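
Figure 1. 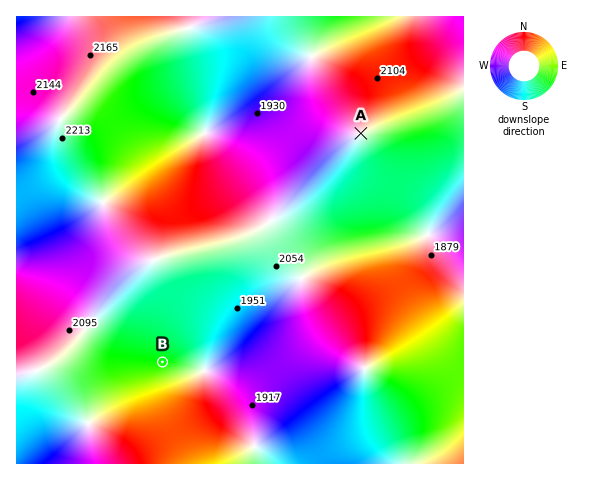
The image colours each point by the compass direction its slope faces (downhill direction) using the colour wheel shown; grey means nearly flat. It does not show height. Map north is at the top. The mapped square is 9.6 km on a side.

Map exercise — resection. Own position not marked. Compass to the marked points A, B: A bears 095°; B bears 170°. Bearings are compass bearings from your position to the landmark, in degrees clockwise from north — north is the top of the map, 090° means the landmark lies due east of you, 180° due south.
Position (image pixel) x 118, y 112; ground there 2110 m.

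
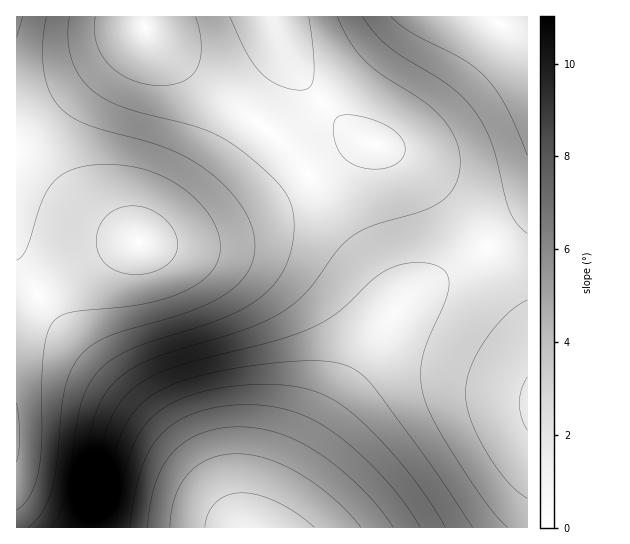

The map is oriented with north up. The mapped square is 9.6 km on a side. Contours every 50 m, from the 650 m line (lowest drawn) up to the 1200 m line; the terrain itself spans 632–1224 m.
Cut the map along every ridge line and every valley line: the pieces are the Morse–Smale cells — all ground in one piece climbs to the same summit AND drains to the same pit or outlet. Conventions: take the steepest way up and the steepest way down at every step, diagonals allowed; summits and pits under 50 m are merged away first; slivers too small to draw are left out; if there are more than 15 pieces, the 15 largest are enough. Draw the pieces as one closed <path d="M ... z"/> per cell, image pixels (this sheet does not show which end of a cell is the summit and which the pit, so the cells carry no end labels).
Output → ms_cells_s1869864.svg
<path d="M369 143l-14 1-16 8-62 45-55 30-36 12-25 4-30 0-18 6-44 24-53 38 1 217 251-1 17-38 24-43 43-69 47-70 16-15 44-25 28-20-6-9-28-33-32-33-32-23z"/><path d="M271 16l-255 1 1 294 52-38 44-24 18-6 30 0 25-4 36-12 55-30 62-45 16-8 13-2-29-21-35-39-20-32z"/><path d="M487 247l-28 20-44 25-16 15-47 70-43 69-34 64-6 18 259-1 0-214-21-39z"/><path d="M527 16l-255 1 8 24 11 21 13 20 21 25 30 28 16 9 18 5 32 23 32 33 34 42 41-33z"/><path d="M527 215l-39 31 31 48 8 18z"/>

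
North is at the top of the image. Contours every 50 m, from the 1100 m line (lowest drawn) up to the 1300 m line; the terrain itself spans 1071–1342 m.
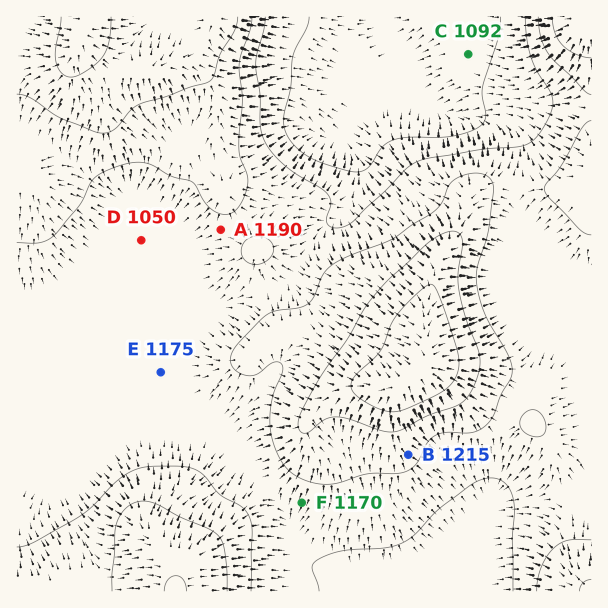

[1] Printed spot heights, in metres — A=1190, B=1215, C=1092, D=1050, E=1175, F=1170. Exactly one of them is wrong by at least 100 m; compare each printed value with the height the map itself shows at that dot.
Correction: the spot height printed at D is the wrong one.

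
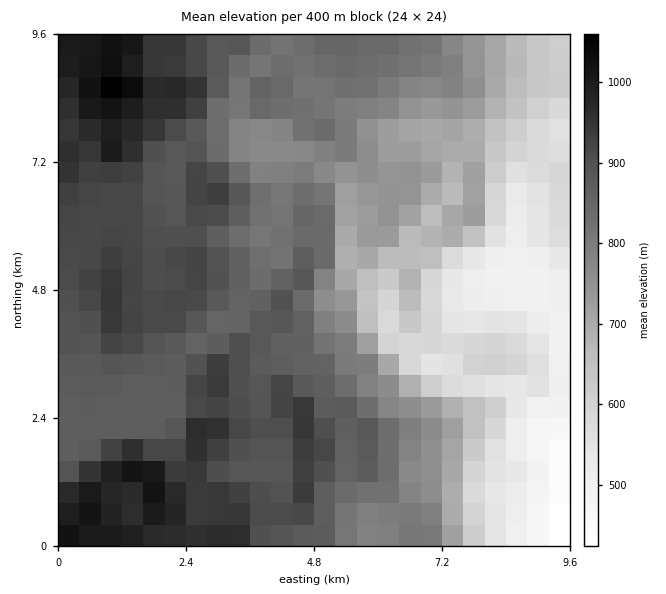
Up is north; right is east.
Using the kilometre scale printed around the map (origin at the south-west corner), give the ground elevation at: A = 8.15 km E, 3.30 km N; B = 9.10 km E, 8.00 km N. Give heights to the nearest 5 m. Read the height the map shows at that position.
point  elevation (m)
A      600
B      580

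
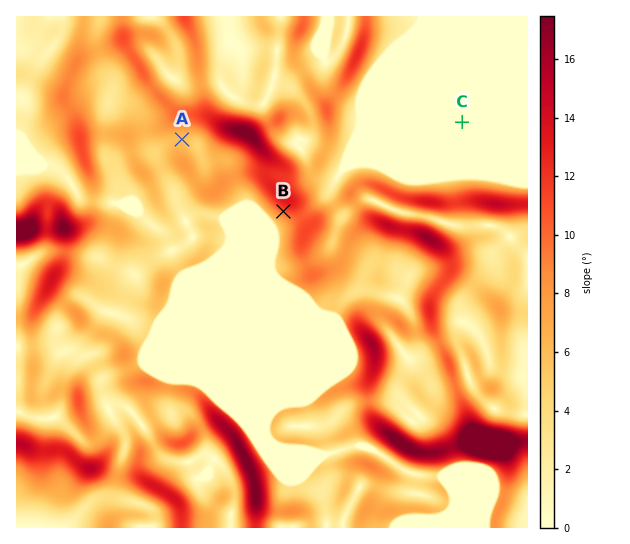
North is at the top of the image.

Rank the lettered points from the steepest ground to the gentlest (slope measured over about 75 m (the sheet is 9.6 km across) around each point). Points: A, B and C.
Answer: B A C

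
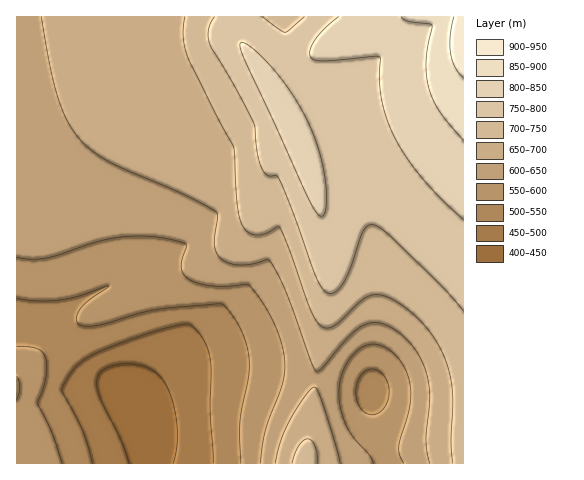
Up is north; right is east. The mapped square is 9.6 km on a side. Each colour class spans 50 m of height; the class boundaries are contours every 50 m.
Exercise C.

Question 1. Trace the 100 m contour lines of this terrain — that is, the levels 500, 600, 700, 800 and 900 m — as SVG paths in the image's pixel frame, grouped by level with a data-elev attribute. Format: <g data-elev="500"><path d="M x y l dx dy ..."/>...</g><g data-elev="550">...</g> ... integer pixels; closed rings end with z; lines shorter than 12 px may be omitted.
<g data-elev="500"><path d="M93 463l-11-33-20-39 1-5 6-11 13-14 20-11 52-19 33-7 6 2 8 10 6 10 3 11 1 15-1 41 3 50"/></g><g data-elev="600"><path d="M373 463l-3-8-15-16-8-12-6-17-2-18 3-17 8-17 11-10 6-3 7-1 10 3 11 8 9 11 5 13 2 13-1 13-11 42 1 8 4 8"/><path d="M17 400l3-14-3-10"/><path d="M17 257l12 2 14-1 67-19 23-3 24 1 17 3 12 4 0 4-4 14-1 7 4 7 6 4 10 4 13 2 35-1 13 16 12 21 8 21 3 19-2 20-17 48-6 33"/></g><g data-elev="700"><path d="M317 463l0-9-2-8-3-5-5-2-5 2-4 6-6 16"/><path d="M185 17l-2 19 4 20 28 57 19 34 3 57 2 13 4 10 6 6 8 2 9-2 12-6 2 1 11 25 20 57 5 11 6 6 6 1 6-2 28-26 7-4 7-1 10 2 12 6 14 10 12 12 17 24 9 27 3 22-2 43 2 22"/></g><g data-elev="800"><path d="M320 216l4-1 2-7-1-27-6-29-10-28-15-27-20-27-22-22-7-5-4 0-1 5 4 11 61 132 9 18z"/><path d="M339 17l-14 11-10 12-5 9 1 8 3 3 8 1 53-5 5 1-1 23 2 18 5 20 9 20 12 20 16 21 18 20 22 20"/></g><g data-elev="900"><path d="M454 17l-4 19 1 17 4 15 8 10"/></g>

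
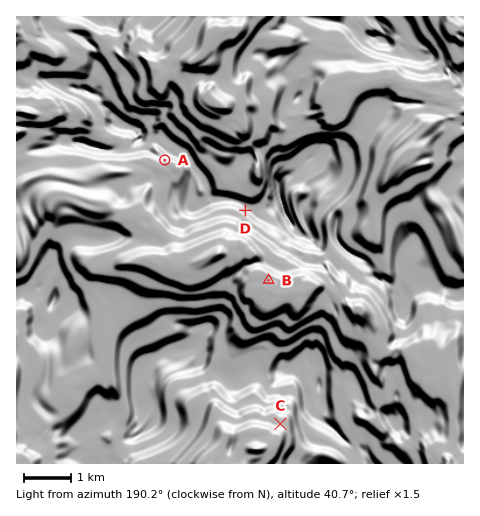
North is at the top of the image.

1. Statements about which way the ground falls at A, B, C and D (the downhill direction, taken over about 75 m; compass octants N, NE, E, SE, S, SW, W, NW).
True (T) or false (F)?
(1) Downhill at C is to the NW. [F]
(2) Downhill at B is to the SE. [F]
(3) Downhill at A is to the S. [T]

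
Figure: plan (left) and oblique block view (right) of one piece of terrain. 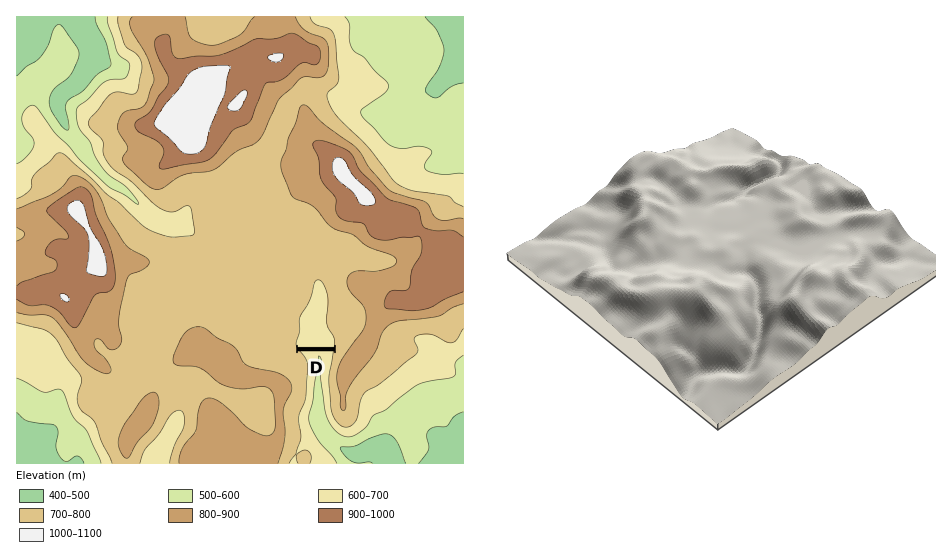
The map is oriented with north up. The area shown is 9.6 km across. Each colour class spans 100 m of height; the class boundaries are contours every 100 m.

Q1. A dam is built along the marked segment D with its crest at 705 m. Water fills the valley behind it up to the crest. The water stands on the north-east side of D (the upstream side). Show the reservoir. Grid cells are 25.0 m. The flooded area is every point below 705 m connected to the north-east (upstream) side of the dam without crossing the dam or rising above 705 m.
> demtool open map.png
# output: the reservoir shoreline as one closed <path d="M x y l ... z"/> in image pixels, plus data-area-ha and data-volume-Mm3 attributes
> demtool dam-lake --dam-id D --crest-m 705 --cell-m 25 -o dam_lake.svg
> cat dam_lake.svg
<path d="M320 276l-5 0-3 3-3 21-11 16 0 18-3 7 0 6 39 0 2-1 0-10-6-8-2-7 2-16-1-13-5-12-4-4z" data-area-ha="85" data-volume-Mm3="25.96"/>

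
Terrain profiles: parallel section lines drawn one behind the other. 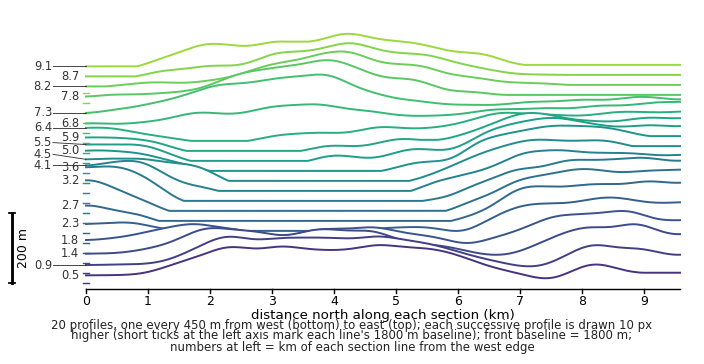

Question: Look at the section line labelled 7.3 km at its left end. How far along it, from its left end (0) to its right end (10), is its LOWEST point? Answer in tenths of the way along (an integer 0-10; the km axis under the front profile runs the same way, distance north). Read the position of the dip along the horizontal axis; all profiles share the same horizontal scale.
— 0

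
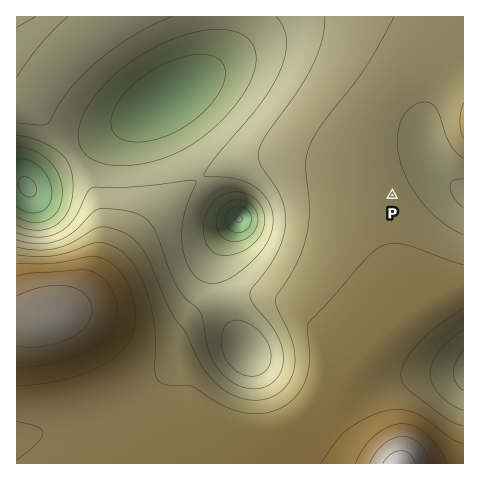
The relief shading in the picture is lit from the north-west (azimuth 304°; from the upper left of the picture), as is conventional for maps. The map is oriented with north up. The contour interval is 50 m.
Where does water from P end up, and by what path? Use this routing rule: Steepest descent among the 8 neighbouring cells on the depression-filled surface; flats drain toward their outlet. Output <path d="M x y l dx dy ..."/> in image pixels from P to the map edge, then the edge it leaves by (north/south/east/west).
<path d="M392 195l20-20 29 0 7 7 7 5 8 3"/>
exit: east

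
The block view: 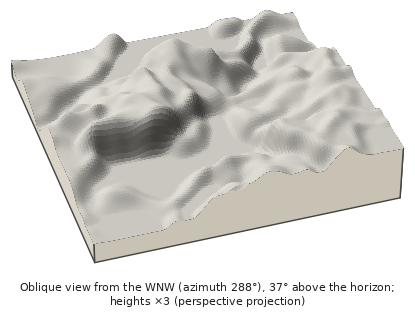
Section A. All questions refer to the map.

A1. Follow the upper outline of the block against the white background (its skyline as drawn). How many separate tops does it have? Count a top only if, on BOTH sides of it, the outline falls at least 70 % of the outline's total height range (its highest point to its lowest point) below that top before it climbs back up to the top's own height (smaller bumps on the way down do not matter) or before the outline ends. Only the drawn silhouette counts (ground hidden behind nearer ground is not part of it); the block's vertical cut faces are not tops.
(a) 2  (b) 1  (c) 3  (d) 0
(d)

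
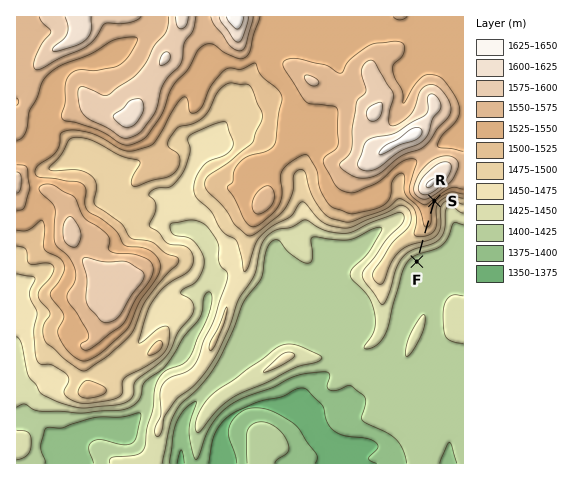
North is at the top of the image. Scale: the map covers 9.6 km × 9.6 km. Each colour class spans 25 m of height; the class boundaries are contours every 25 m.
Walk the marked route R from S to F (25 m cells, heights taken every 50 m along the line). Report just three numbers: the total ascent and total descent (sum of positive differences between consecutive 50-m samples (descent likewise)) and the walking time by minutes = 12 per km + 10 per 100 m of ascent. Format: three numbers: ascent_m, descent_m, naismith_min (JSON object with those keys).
{"ascent_m": 7, "descent_m": 129, "naismith_min": 17}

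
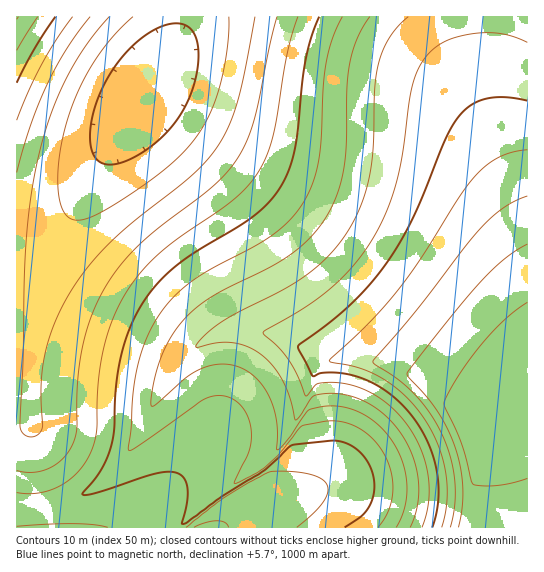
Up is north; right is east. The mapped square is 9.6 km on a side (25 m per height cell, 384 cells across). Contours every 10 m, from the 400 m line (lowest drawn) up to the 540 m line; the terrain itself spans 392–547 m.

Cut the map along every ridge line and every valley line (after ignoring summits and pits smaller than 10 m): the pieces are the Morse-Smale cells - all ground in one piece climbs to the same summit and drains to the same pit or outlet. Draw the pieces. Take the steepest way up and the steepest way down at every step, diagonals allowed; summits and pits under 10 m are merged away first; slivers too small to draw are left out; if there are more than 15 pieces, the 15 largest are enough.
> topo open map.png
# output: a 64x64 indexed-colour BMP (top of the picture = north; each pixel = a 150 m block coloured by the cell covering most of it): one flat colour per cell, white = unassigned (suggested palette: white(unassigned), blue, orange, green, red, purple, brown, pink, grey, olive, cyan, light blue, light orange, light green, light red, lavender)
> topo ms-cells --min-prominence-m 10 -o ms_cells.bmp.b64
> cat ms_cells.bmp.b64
<image width="64" height="64" href="data:image/bmp;base64,Qk12CAAAAAAAAHYAAAAoAAAAQAAAAEAAAAABAAQAAAAAAAAIAAATCwAAEwsAABAAAAAAAAAA////ALR3HwAOf/8ALKAsACgn1gC9Z5QAS1aMAMJ34wB/f38AIr28AM++FwDox64AeLv/AIrfmACWmP8A1bDFABERERERERERERESIiIiIiIiIiIiIiIiIiIiIiIhEREREREREREREREREREiIiIiIiIiIiIiIiIiIiIiIiERERERERERERERERERERIiIiIiIiIiIiIiIiIiIiIiIRERERERERERERERERERESIiIiIiIiIiIiIiIiIiIiIhEREREREREREREREREREREiIiIiIiIiIiIiIiIiIiIiEREREREREREREREREREREREiIiIiIiIiIiIiIiIiIiIhERERERERERERERERERERERIiIiIiIiIiIiIiIiIiIiERERERERERERERERERERERERIiIiIiIiIiIiIiIiIiIRERERERERERERERERERERERESIiIiIiIiIiIiIiIiIhEREREREREREREREREREREREREiIiIiIiIiIiIiIiIiIRERERERERERERERERERERERERIiIiIiIiIiIiIiIiIhERERERERERERERERERERERERESIiIiIiIiIiIiIiIiIRERERERERERERERERERERERERIiIiIiIiIiIiIiIiIhERMxERERERERERERERERERERESIiIiIiIiIiIiIiIiIREzERERERERERERERERERERERIiIiIiIiIiIiIiIiIiETMRERERERERERERERERERERESIiIiIiIiIiIiIhEREhMxERERERERERERERERERERERIiIiIiIiIiIiEREREREzERERERERERERERERERERERESIiIiIiIiIiERERERETMRERERERERERERERERERERERIiIiIiIiIhERERERERMxEREREREREREREREREREREREiIiIiIiIREREREREREzERERERERERERERERERERERERIiIiIhERERERERERETMRERERERERERERERERERERERERERERERERERERERERMxEREREREREREREREREREREREREREREREREREREREREzERERERERERERERERERERERERERERERERERERERERETMxERERERERERERERERERERERERERERERERERERERERMzEREREREREREREREREREREREREREREREREREREREREzMRERERERERERERERERERERERERERERERERERERERETMxERERERERERERERERERERERERERERERERERERERERMzEREREREREREREREREREREREREREREREREREREREREzMxERERERERERERERERERERERERERERERERERERERETMzERERERERERERERERERERERERERERERERERERERERMzMREREREREREREREREREREREREREREREREREREREREzMzERERERERERERERERERERERERERERERERERERERETMzMRERERERERERERERERERERERERERERERERERERERMzMxEREREREREREREREREREREREREREREREREREREREzMzMRERERERERERERERERERERERERERERERERERERETMzMxERERERERERERERERERERERERERERERERERERERMzMzEREREREREREREREREREREREREREREREREREREREzMzMxERERERERERERERERERERERERERERERERERERETMzMzERERERERERERERERERERERERERERERERERERERMzMzMxEREREREREREREREREREREREREREREREREREREzMzMzERERERERERERERERERERERERERERERERERERETMzMzMxERERERERERERERERERERERERERERERERERERMzMzMzEREREREREREREREREREREREREREREREREREREzMzMzMxERERERERERERERERERERERERERERERERERETMzMzMzERERERERERERERERERERERERERERERERERERMzMzMzMxEREREREREREREREREREREREREREREREREREzMzMzMzMRERERERERERERERERERERERERERERERERETMzMzMzMxERERERERERERERERERERERERERERERERERMzMzMzMzMREREREREREREREREREREREREREREREREREzMzMzMzMxERERERERERERERERERERERERERERERERETMzMzMzMzMRERERERERERERERERERERERERERERERERMzMzMzMzMzEREREREREREREREREREREREREREREREREzMzMzMzMzMRERERERERERERERERERERERERERERERETMzMzMzMzMzERERERERERERERERERERERERERERERERMzMzMzMzMzMxEREREREREREREREREREREREREREREREzMzMzMzMzMzERERERERERERERERERERERERERERERETMzMzMzMzMzMxERERERERERERERERERERERERERERERMzMzMzMzMzMzMREREREREREREREREREREREREREREREzMzMzMzMzMzMxERERERERERERERERERERERERERERETMzMzMzMzMzMzMRERERERERERERERERERERERERERERMzMzMzMzMzMzMxEREREREREREREREREREREREREREREzMzMzMzMzMzMzERERERERERERERERERERERERERERETMzMzMzMzMzMzMRERERERERERERERERERERERERERER"/>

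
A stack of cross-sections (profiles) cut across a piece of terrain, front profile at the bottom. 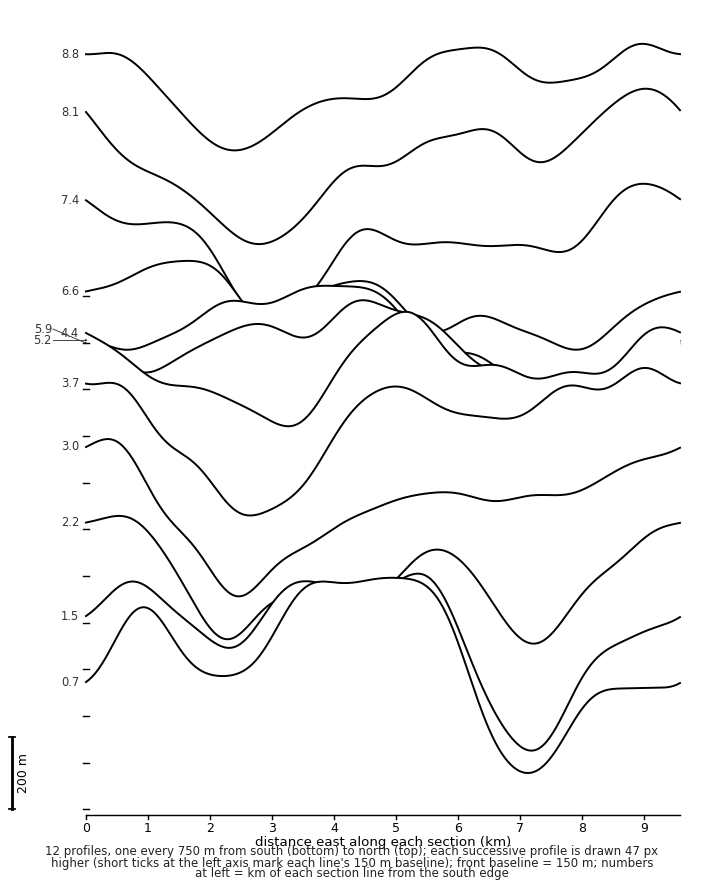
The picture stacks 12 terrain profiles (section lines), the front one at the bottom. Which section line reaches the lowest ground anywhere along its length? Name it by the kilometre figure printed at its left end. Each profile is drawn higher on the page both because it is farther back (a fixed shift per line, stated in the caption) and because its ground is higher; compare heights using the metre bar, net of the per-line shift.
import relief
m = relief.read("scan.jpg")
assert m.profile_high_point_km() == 1.5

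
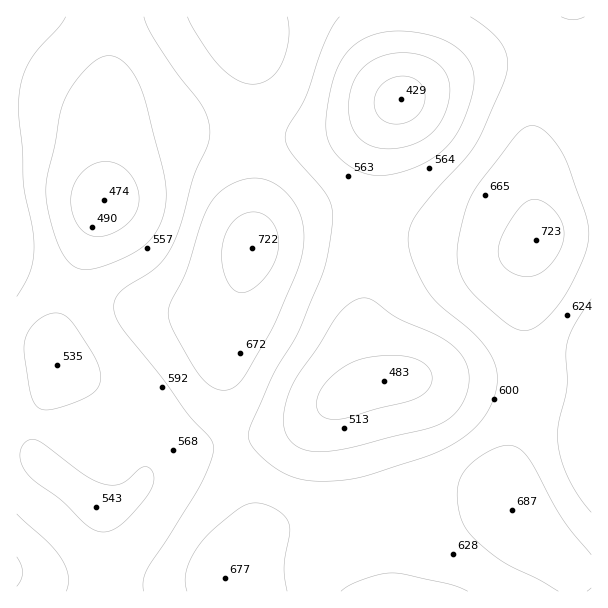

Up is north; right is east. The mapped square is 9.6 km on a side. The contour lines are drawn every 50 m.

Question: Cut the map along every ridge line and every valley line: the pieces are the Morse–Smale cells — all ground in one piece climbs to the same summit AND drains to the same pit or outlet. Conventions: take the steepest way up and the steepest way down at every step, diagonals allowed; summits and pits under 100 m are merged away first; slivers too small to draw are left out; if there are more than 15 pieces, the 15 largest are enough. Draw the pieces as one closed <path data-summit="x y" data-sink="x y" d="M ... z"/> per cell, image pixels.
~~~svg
<path data-summit="536 240" data-sink="401 99" d="M591 16l-195 1 0 27 6 54-12 16-10 23-4 21-4 51-6 30 1 51-5 31 0 17 11 46-25 8-40 29-15 7-21 6-40 7 8 35 13 43 0 20-7 13-16 15-6 11 4 14 364-1z"/><path data-summit="536 240" data-sink="104 200" d="M105 16l-89 1 0 574 211 1-3-14 6-11 16-15 7-13 0-20-13-43-8-35-40 9-22 7-15 7-9 11-7-38-9-20-26-25-18-12-24-10-6-7-2-10 0-17 16-49 34-89 2-67 4-26z"/><path data-summit="252 248" data-sink="104 200" d="M228 16l-122 1 4 88-4 26-2 67-8 20-42 118 0 17 2 10 6 7 24 10 18 12 26 25 9 20 7 38 9-11 7-4 30-10 38-8 2-2-8-54 0-47 6-25 23-68 0-52-5-38 4-88-4-12z"/><path data-summit="252 248" data-sink="401 99" d="M395 16l-166 1 19 39 4 12-4 88 5 38 0 52-25 78-5 33 5 56 5 27 24-2 36-10 15-7 40-29 25-8-11-46 0-17 5-31-1-51 6-30 2-39 6-33 10-23 12-16-6-54z"/>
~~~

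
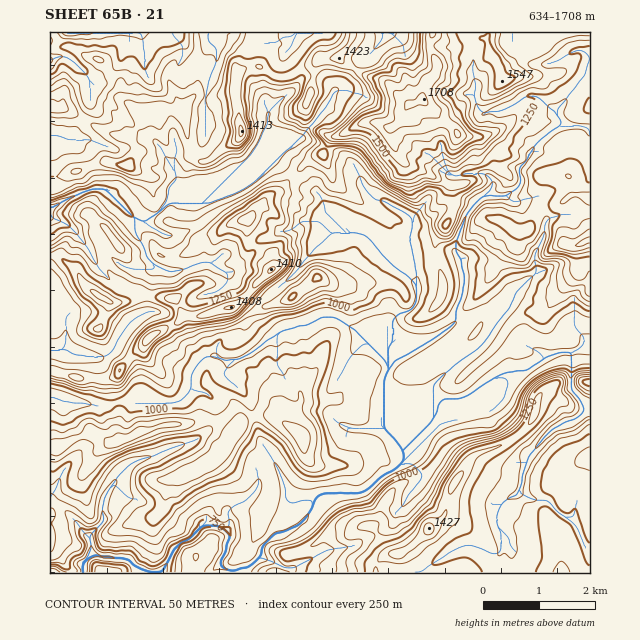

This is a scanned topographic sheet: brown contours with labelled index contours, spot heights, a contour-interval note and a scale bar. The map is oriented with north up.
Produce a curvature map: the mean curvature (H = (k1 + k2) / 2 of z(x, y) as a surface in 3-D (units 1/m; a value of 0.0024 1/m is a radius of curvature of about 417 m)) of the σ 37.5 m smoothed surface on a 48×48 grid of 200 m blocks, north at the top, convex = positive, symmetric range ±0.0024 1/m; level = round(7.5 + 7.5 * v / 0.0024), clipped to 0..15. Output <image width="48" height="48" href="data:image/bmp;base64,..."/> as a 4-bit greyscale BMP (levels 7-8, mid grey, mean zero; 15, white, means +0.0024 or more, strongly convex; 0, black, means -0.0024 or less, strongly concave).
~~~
<image width="48" height="48" href="data:image/bmp;base64,Qk32BAAAAAAAAHYAAAAoAAAAMAAAADAAAAABAAQAAAAAAIAEAAATCwAAEwsAABAAAAAAAAAAAAAAABEREQAiIiIAMzMzAERERABVVVUAZmZmAHd3dwCIiIgAmZmZAKqqqgC7u7sAzMzMAN3d3QDu7u4A////AA9V/OAUCpgjQZoxWId4tzVWeZmIh3iKh/mAAAS+C9qx7RX/lFaZnPx2Voh2d3eJdqnw65aLUFzRmmV4zWZCaIvGZlaId3eIdqowvqibfSXlOcYiR8jJdkeflnmWZ3iYd5gfB7qsd3AWWKiYNH28yzV/qJiFh3inaLKOGnmKtXeXmJlplUeqizNYi3d1iJqHeGiMGGQ2mmVnZntnZHUzT6NVnHZ3RWRZeGq6ZGepmpdWd1pndkRFCPhEj4Z4lIqYd3a7c0jty7qIh2pViYd4cVy1a/Z3hnmIh4J7lCNmiqu5hWhGzbvKeGJJV+pmaCqIiLc5uVMRNnmshHRY6FaJiIdUhr/JZgipms2FnvqGMBSrp0NZ2nVniHd0pnm++nCbmYedqI78qoNIyxervGVmd3d3SHVDf9YGe4R8SWeL79uIrGu5mUV4h3d3dUVkVftwCHVVNYRERGlmpnmXhkeId3d3eIh1NL2I4lQjVUZ1ZVhJo3mHqGqHd3d3dmeIRL98UCSoqJJHt0i3R4iIqEaYhnd3e5Zoc4/6D//8rPNLt0p1iIl5m3WIh4iIZslmdiWvX4RVR/WZV1WWWYp5iaVoiHiJllymeGM1JVZVU1zjamQ3c0l3h8Znd4domnSqZ4dlZXV1lTj3VWVmuVR2eLlnd3d2aKlLhWeIh7Wf9jSv6GRUOXVFV5tmd3VUVXqUxViHZ5VWtzM0T9+5hGU0M0NlVlr9dVWWe4yFVoZDbpYxOkj/9n67dDaodlcs13lnV5mnOXVr/Jm+/zAVnzGvuFublV84uxyWZXibPFbPc4uWVv2lKfMH3MqZqrsnrCfYVUmKpUf2SoRVMlhlRI+Qb8mIiHRYqjacZTBqyX3FZlhlqENYdav7CXeHdkpJuDd4e7URdMmRlfo/mseDSlyZUlaIdYlIoTNnrYP61j04XaR5NKq1S0TJVXZ3Z4dniGqKeaCPn2QZvVR0eFe+i3g0pXd3Z4dU/w2Hq9V6Rzfdp1RY2Hhp76XmVHd2epcXbwn8t4gmZwfNdTeIVmRmeetnlkVqpyJ2mMC6g3mrZ+EGY2eKV3dkJa6ohmnJUUqgaGMBB5ZZmquFJTZ7Rnd3czmnY5x0Rsqkvf/Bw4lmhJz5dp6pdWQ1d1RqpZljWL28cAMIw7y7tmd47+xaR7/kNHdYqeUyeax3aJenljlnlodmcRm2g8OdtVdlfLEkidd1bKOThyaHh3ZlWtlVhbVW/Sd2Ae+1abZZKf35dnSJh2Za2Id5VqZT71VCd7f/rbipe9V9yGllZYm4SFm6a6VW9zSt40Nc14tnuHIEe3Z3qc2Bd6ucmbOE+DRL+QdmNIucqpZ0JLdWeo1jeqeUaaiH9jRAr2RkJsmbIhG9dBWFaHyFRqhDxHgm81jHLEQ0v6lei7RM/KqIV0o0eIg4xok3+cuMekWMqG1Y52RpmpmclSNd+UlHqKhm5rdEj9+TJbVH93SvhmQ0pv3YeXhoaHhkiFh2SorGVXRcR4WKJoylJPVURnZnY6h3S5iHZTLKlVRex2e5WIi7vA=="/>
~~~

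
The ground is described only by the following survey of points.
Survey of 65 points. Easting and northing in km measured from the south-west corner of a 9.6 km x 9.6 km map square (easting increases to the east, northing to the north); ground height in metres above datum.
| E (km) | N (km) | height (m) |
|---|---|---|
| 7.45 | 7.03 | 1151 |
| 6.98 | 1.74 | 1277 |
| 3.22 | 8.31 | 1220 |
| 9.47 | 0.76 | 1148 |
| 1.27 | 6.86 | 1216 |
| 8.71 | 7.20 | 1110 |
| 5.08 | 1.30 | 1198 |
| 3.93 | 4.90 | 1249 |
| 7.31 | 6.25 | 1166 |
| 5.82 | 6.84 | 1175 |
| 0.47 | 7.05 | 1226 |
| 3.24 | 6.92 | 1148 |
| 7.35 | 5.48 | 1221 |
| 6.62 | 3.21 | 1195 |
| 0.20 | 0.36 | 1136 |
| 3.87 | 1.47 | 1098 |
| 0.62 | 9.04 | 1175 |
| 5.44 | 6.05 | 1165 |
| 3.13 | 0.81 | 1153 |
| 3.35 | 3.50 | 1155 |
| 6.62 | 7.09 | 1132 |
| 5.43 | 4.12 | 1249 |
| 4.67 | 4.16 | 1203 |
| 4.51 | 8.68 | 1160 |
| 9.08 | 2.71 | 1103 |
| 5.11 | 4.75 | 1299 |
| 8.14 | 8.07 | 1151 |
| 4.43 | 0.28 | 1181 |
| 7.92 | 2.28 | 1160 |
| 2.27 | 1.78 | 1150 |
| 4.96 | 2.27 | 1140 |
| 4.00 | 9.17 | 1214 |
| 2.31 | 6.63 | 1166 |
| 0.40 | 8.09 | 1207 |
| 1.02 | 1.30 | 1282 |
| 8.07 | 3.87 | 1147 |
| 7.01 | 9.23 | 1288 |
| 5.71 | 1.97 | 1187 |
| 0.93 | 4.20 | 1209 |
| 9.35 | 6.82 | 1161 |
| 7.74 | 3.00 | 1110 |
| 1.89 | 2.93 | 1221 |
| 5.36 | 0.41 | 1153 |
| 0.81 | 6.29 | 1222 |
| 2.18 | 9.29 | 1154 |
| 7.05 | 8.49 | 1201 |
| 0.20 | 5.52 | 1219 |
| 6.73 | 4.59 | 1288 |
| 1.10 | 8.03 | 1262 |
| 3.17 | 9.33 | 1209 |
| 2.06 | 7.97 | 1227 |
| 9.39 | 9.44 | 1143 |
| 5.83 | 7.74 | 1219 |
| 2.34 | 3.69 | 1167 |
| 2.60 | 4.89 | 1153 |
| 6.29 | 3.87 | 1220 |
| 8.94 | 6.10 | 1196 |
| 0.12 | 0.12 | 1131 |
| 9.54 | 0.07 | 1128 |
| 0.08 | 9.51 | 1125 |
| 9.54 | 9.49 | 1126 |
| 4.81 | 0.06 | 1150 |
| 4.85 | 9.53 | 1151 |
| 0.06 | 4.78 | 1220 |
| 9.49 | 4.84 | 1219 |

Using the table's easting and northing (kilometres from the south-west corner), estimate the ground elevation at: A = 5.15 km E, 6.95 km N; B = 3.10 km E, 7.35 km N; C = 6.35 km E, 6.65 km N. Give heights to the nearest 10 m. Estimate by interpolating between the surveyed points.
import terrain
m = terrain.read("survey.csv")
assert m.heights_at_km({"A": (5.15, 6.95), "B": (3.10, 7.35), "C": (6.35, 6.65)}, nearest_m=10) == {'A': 1180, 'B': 1170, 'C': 1160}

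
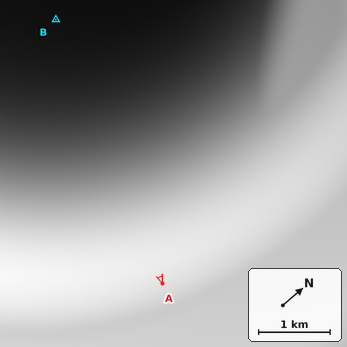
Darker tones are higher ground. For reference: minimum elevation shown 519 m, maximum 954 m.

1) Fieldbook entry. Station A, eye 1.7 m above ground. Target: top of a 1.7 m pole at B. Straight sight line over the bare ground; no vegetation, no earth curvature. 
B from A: no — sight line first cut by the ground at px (119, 175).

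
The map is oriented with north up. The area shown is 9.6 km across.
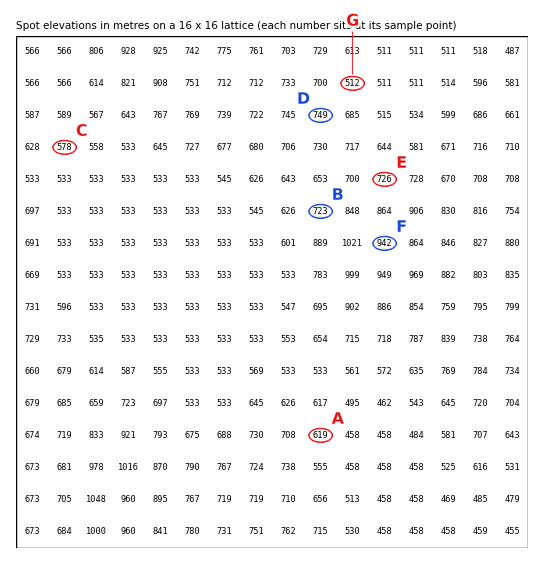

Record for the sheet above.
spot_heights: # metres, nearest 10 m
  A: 620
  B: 720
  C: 580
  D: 750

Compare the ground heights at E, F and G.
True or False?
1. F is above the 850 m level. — True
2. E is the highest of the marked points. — False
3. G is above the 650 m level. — False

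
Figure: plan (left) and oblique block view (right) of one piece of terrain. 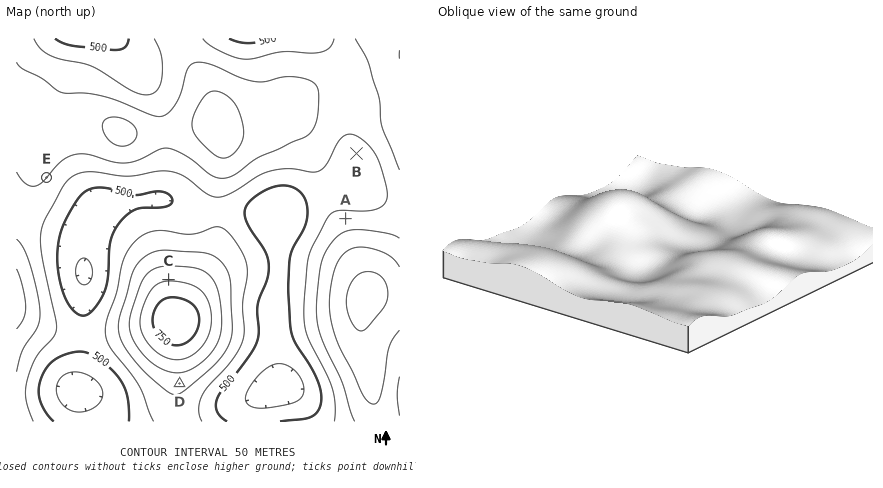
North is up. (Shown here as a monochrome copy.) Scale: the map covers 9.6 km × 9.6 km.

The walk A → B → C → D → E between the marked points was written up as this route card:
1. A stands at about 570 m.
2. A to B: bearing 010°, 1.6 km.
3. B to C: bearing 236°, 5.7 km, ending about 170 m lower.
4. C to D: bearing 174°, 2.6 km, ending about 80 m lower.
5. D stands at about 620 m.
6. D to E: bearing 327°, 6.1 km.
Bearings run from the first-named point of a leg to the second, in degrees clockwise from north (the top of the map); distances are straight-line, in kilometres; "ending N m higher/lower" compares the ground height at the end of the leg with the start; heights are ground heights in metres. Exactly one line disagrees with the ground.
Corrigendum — Line 3: it should read "ending about 170 m higher".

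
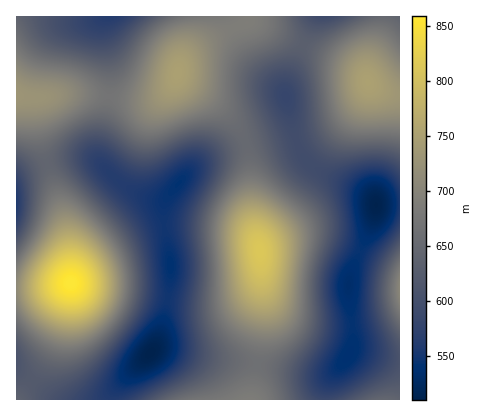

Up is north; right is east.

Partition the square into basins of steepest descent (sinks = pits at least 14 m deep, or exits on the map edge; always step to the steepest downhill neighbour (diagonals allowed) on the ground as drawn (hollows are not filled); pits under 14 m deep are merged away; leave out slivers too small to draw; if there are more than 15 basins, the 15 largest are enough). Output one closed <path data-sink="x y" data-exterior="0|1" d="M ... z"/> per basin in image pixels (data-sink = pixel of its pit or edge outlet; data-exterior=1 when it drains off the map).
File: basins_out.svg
<path data-sink="150 352" data-exterior="0" d="M178 74l-4 8-8 10-18 8-18 0-40-6-28 0-28 4 8 50 23 74 4 24 2 36-21 5-34 3 0 110 236-2 9-56 3-38-4-56-8-32-4-64-9-24-9-12-18-16-28-17z"/><path data-sink="376 206" data-exterior="0" d="M400 16l-17 0-2 16-13 36-1 22-10 14-13 14-32 19-46 14-8 5-5 6-2 42 2 18 7 26 4 64-12 88 148 0z"/><path data-sink="286 96" data-exterior="0" d="M254 22l-6 0-14 5-30 16-20 15-6 12 0 6 6 7 32 20 14 13 9 12 9 24 2 31 2-19 6-8 8-5 46-14 18-9 27-24 11-18-3-10-11-9z"/><path data-sink="110 16" data-exterior="1" d="M248 16l-232 0 0 78 14 4 32-4 28 0 40 6 26-2 16-12 8-22 10-11 18-13 38-17z"/><path data-sink="16 202" data-exterior="1" d="M16 95l0 193 26 0 26-4 3-2 0-10-4-40-25-84-7-48-1-2z"/><path data-sink="324 16" data-exterior="1" d="M382 16l-132 0-2 6 12 2 84 38 16 9 6 8 3-15 12-32z"/>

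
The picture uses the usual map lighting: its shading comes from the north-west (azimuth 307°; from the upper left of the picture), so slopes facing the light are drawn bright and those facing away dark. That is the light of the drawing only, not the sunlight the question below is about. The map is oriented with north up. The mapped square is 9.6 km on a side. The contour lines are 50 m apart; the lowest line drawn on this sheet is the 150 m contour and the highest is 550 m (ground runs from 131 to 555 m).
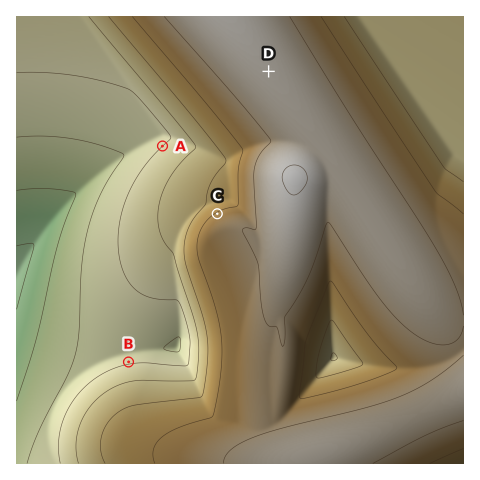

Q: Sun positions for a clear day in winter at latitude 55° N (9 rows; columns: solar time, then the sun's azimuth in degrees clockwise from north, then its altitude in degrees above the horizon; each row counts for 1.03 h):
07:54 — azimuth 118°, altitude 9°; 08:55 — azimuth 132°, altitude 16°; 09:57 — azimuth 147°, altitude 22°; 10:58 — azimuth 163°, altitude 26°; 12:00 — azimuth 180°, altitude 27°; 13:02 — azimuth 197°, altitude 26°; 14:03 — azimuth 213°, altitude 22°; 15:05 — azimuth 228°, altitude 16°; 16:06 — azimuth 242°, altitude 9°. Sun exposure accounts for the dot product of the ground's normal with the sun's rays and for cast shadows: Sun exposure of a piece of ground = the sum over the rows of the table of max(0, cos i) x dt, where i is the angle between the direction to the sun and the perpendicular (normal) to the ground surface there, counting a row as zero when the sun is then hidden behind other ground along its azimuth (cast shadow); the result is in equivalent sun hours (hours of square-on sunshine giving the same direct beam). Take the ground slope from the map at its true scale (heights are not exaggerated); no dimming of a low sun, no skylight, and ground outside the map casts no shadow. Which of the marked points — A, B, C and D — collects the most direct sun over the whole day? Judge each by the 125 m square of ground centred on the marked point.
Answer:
D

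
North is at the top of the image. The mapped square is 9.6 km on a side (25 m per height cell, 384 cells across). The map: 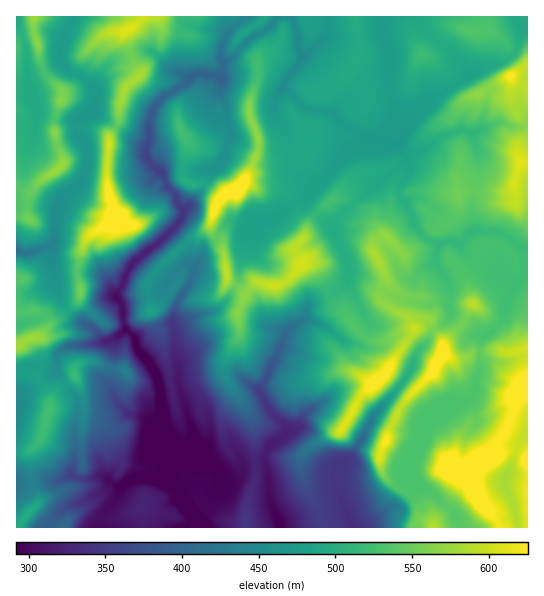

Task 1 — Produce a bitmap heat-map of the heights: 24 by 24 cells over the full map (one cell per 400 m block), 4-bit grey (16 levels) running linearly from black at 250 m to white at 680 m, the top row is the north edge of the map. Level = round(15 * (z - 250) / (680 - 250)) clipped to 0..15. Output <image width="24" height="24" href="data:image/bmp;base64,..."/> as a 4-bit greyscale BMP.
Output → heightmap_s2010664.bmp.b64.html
<image width="24" height="24" href="data:image/bmp;base64,Qk2WAQAAAAAAAHYAAAAoAAAAGAAAABgAAAABAAQAAAAAACABAAATCwAAEwsAABAAAAAAAAAAAAAAABEREQAiIiIAMzMzAERERABVVVUAZmZmAHd3dwCIiIgAmZmZAKqqqgC7u7sAzMzMAN3d3QDu7u4A////AIVSIiISMiMzRpur3HZTIiEiIjQzV6q+zHZDIhERIjQzaqvuzIhkMhESI0VUi6vd3Yl1QxEiNDSbfKq73ImGQxIkVEV7mrqqzYiGVCI1ZGeK2ruqvoiHZCNHdmebzK3KvLl1MjNHl2eZq7vKvKqGQ1RYqGeKqsuqqqmXNXZ5upiZq7qrqpiYNXd6u8qpq6qqqoeZZGdqmby5u6qqqoecyUaKiKupu6qZqqiL7JR7mImZqpqqq6h5yGV9yoiZmZqqvKqYtkeJy5iJmJmqvJqotliYmoiIiImqrJqIp1mYioiIiImZq5mYqGh3mYiIiIiqu5moqnZ2iYiIiIiavJmJm5ZmiYiIiJmIrJmLu5iHeYeIiJmZmamKvLqXeIiIiImaqQ=="/>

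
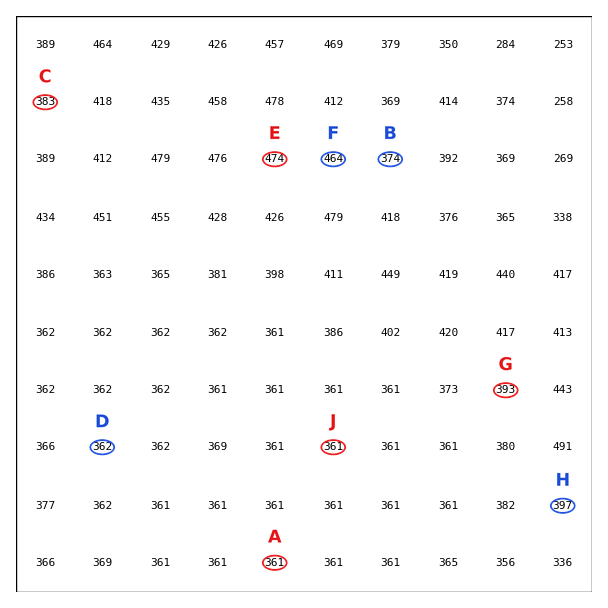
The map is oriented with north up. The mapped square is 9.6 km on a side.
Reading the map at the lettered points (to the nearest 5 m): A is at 360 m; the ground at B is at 375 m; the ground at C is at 385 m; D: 360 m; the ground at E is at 475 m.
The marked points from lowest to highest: J G H F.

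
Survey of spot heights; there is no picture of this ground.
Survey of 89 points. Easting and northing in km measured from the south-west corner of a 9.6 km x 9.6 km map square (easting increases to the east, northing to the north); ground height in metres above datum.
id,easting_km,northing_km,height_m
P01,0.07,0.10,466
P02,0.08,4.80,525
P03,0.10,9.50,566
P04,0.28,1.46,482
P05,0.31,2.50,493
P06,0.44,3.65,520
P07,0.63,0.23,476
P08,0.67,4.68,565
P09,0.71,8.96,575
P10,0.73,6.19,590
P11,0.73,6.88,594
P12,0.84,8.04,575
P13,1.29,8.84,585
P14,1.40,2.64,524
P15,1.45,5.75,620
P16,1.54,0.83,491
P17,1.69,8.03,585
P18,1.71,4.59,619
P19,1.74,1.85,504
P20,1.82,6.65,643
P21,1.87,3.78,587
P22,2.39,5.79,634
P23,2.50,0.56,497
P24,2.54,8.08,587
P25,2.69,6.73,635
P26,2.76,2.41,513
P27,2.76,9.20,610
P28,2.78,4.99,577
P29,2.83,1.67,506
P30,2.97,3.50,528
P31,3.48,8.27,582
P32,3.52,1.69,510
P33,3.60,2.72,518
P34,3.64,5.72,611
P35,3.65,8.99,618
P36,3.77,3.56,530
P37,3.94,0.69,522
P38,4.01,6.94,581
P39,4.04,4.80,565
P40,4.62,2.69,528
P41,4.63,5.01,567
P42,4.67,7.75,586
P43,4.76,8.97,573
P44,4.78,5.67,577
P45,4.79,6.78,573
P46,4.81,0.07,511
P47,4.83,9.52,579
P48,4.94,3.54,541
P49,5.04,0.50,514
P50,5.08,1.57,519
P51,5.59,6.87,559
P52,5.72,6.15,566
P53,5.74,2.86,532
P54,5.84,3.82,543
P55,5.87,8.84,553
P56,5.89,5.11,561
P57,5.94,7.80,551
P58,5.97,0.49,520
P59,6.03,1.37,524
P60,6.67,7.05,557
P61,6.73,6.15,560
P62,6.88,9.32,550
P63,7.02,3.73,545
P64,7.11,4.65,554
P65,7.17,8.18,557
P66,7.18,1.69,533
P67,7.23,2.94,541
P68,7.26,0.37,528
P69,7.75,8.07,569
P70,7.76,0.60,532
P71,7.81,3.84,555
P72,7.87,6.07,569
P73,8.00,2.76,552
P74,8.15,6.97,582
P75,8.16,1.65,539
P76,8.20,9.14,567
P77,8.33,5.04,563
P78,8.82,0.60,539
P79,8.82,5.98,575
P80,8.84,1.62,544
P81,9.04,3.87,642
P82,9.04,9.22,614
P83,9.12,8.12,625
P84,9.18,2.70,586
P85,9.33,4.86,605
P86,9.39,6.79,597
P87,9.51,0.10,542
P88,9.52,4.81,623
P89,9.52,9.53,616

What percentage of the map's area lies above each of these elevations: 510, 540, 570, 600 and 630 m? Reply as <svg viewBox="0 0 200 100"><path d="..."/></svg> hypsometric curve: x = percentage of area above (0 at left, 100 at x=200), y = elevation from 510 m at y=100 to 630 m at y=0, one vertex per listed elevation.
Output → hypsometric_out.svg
<svg viewBox="0 0 200 100"><path d="M181 100l-43-25-63-25-48-25-19-25"/></svg>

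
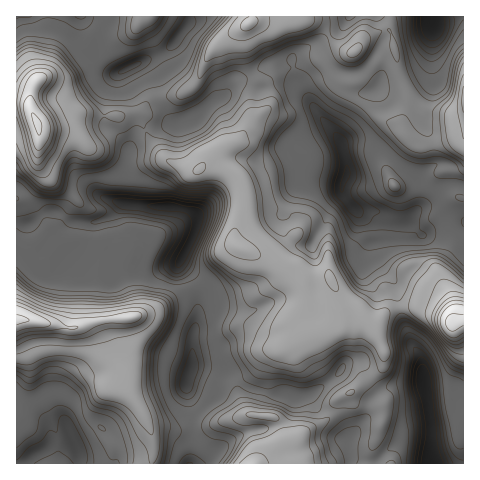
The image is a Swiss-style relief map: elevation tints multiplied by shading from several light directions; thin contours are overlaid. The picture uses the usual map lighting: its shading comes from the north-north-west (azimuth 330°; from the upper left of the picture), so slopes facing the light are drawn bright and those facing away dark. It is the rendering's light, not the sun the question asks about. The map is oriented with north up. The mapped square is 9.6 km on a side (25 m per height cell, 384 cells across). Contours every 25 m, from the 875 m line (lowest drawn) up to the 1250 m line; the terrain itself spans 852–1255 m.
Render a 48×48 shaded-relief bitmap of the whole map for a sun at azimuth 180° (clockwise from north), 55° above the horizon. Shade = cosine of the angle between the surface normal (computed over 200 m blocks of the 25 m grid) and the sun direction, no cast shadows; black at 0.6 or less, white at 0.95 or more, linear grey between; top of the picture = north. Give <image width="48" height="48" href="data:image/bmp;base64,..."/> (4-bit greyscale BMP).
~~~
<image width="48" height="48" href="data:image/bmp;base64,Qk32BAAAAAAAAHYAAAAoAAAAMAAAADAAAAABAAQAAAAAAIAEAAATCwAAEwsAABAAAAAAAAAAAAAAABEREQAiIiIAMzMzAERERABVVVUAZmZmAHd3dwCIiIgAmZmZAKqqqgC7u7sAzMzMAN3d3QDu7u4A////ALqHiIqqqpmqqsupU2iZmZiHiZq4eJqry7uomJqqqqqqqrqqhFeJmZl3iZq6iZqqu7y6maupqqupqqq7uWVomZmJmpmrmZmqqqq6qruqqrupmZq83KmIh3ibu6mrqYmZqqqrq7u7u7uYiJmJq7u5dDV6zMqaqYiaqZqrvKvd3LqGeIh2Z3dkMzRpvMuZqXiaqaqqu6vd3Klmd2iXZUMyRnd4q7qZmHiZmau6q7u7uqhnhmeZh2aImrqHeaupiGiZms3LvMupqZl4mIeJmJvMzd24Voq7mHmZq+3d3cupmZmJmpiJmbzd7t3Lhnm8uZqqze3d3cuqmZmJq6mZqrzN3czMupmsuKy63svN3cuqqamaqrqqqru7u7zM3bu7l53L3dzMzcy6qqq7qqqqqpmZqqu83d25d73N7u7u3d3Lu7vMuqqaqpiJmaqrzMypet7d7t7ty7vMzdy8urqZmpiJmZmaqqqZrf7MzKl2ZVZ4mruqqrupiJiImZmZmqmJvu2omVIQESIREkZ3iaupmZqYiZmZmph3m7qEVhAAAAAAAAEiWKqpqqq6mZmaqXVniJmFMwACNERFQyESR5qau6q7upmalzR3iImXUwNniIiZmGZlM2mrzMy7qpmahDVniXiYY0iZmZmZmZmXQ0i93cy6qpiJY2h2iYeHQomZmZmZmZmpmFe9y7uqmHZ4VZmHZmVDJJmZmZmZmZmru3R6uqqZh2VnaJiHZDISWJmZmZmZmZmau5MmmZmYeJh2aIiIdlRGiYiZmYiIiZmZmqYCiZmGeJqGZ2eId3iZmZmZmYiHZ3ZUWJgxaZl3iImXdlZ4iIqpmbupmruoZDMzR5pzWZmJmHiGVXiZq6mqqru7y8qHd3iZq97HaZmZh2ZlNqu8zMqaq6vv7KiKzd7v///8qZmZdmd2WbvM3Luqqr3v25m93t3u///+ypiJiJmYiYq7uqqqqc7suqzcu7ve7d7tuYeJmZmaqYmpeJqru83bq97tuqvN26q6qHeYiZmqqqqoebuqvLzcvN7tuqqql3iZmZqXiZmZirqYnN3M3avMvMy6qqmGVEaJmruomZmHiqmavMzN3Jq7qrl3m7qFRDJHiaqqqZl2q5mry6mrupqqmZh4rLqXd2Q0V4mrupl4zLq8upmZqqqXeZmau7qpqphkVomru5iL3Mu6mZmZmql0aZiIiJmavLqGVniamZi93cuYiZmYiphliYZVVXiavdyodmZ4eJrMzLmImZhlaYiaqXRXZneIms26mHd3eavMu6mJmYZkR2irqWWIZnd3dpvLupmYmqu7qqqpqXeHVVV4lkeZhlZ4dmrMy6qZmqu6qqq6qXiIZGQ0U0iau5d4h2jN3cupmquqvcuqqXd3ZEQiI3mavdyod3Ws3d3MuqqavNyqqHZWYyISNpmarN3Kh3RqvM3e3cqqiKuql2VUVFNFaJmZq93LuHUmq8zN7u26dWiql2ZlVnZ4iIiambzcu4Yiabu7zd3KhUZ5h3eIZmaIiHeamZvcu5hQOKuqq7y5hjRoiIiZhg=="/>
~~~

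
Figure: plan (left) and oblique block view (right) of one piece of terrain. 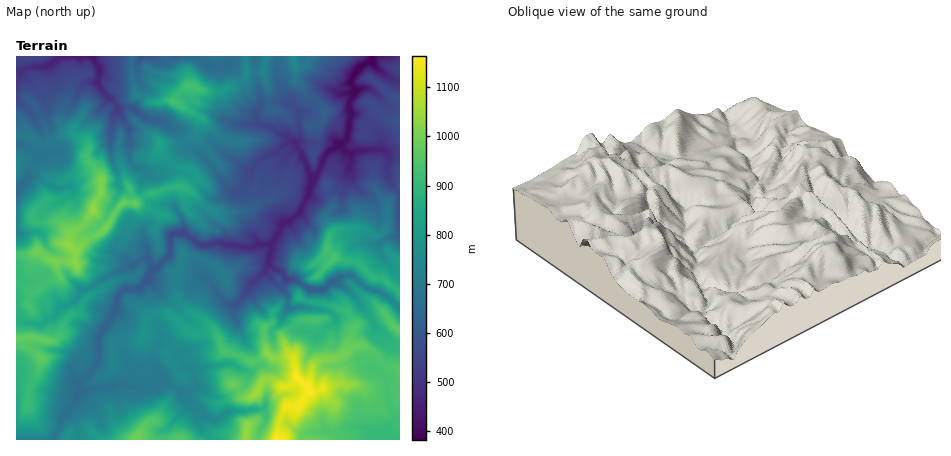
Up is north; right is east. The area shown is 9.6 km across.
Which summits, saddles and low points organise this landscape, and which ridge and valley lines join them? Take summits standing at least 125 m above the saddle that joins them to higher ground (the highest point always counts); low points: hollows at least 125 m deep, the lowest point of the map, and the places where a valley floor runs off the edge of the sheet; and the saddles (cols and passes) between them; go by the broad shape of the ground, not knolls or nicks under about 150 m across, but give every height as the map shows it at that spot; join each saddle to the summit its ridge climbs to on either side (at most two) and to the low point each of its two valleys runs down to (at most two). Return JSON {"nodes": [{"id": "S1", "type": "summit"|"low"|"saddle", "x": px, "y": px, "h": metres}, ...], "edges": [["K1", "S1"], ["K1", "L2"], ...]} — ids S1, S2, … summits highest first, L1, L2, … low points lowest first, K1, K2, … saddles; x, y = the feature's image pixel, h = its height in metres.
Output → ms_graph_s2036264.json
{"nodes": [
{"id": "S1", "type": "summit", "x": 276, "y": 440, "h": 1164},
{"id": "S2", "type": "summit", "x": 92, "y": 210, "h": 1038},
{"id": "S3", "type": "summit", "x": 134, "y": 440, "h": 994},
{"id": "S4", "type": "summit", "x": 334, "y": 258, "h": 940},
{"id": "S5", "type": "summit", "x": 196, "y": 88, "h": 931},
{"id": "L1", "type": "low", "x": 372, "y": 60, "h": 382},
{"id": "L2", "type": "low", "x": 92, "y": 56, "h": 426},
{"id": "K1", "type": "saddle", "x": 212, "y": 440, "h": 837},
{"id": "K2", "type": "saddle", "x": 392, "y": 302, "h": 752},
{"id": "K3", "type": "saddle", "x": 184, "y": 140, "h": 721},
{"id": "K4", "type": "saddle", "x": 88, "y": 374, "h": 655}],
"edges": [["K1", "S1"], ["K1", "S3"], ["K1", "L1"], ["K2", "S1"], ["K2", "S4"], ["K2", "L1"], ["K3", "S2"], ["K3", "S5"], ["K3", "L1"], ["K3", "L2"], ["K4", "S1"], ["K4", "S2"], ["K4", "L1"]]}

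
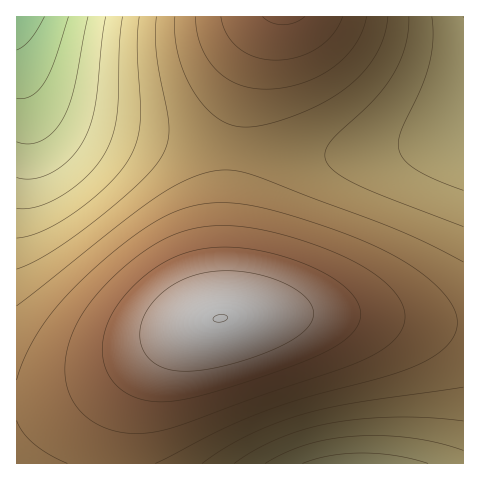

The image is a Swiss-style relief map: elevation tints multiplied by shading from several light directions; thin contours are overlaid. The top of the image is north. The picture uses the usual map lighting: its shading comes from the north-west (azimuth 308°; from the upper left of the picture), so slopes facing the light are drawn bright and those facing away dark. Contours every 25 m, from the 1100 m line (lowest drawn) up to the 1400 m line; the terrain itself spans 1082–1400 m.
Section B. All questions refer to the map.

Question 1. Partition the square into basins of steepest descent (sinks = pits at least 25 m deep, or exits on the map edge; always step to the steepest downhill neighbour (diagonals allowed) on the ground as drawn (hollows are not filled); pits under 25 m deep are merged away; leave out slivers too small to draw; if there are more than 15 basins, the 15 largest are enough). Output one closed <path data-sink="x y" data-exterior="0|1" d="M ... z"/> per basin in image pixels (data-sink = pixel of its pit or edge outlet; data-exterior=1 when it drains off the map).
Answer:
<path data-sink="17 17" data-exterior="1" d="M272 16l-256 1 1 447 100 0 2-26 4-21 12-28 13-21 8-11 29-26 15-8 25-7 2-9 1-99 6-67 7-38 10-35 12-35z"/><path data-sink="463 17" data-exterior="1" d="M463 16l-190 0-3 3-14 31-9 30-13 61-6 67-1 99-4 11 54-4 51 0 113 9 23-1z"/><path data-sink="358 463" data-exterior="1" d="M328 314l-51 0-50 3-27 6-19 10-30 30-13 19-9 18-9 31-2 32 345 1 1-141z"/>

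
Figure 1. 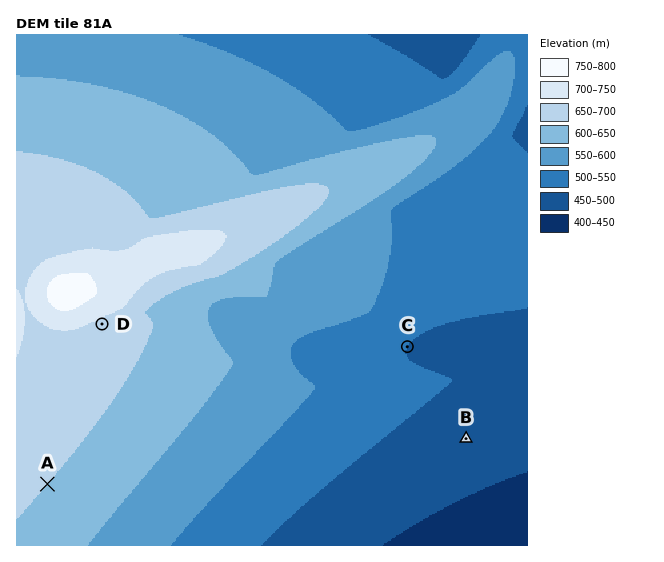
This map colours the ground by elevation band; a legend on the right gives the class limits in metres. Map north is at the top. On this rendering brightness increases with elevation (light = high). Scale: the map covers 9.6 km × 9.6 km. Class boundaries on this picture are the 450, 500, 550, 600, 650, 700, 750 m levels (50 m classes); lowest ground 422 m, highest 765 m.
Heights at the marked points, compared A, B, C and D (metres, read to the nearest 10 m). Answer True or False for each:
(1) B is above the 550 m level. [False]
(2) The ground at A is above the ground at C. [True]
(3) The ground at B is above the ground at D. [False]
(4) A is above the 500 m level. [True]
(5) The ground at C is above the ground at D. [False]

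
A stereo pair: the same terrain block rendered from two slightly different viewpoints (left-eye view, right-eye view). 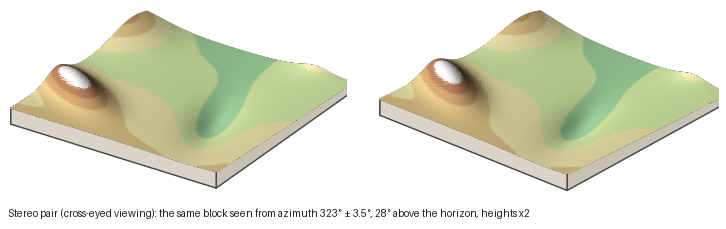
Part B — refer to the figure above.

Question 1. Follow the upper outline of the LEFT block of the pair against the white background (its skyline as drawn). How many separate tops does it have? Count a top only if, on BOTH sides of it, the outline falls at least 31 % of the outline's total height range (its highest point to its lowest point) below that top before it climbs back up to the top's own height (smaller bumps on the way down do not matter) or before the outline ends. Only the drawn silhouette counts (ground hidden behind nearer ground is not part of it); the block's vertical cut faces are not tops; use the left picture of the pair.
1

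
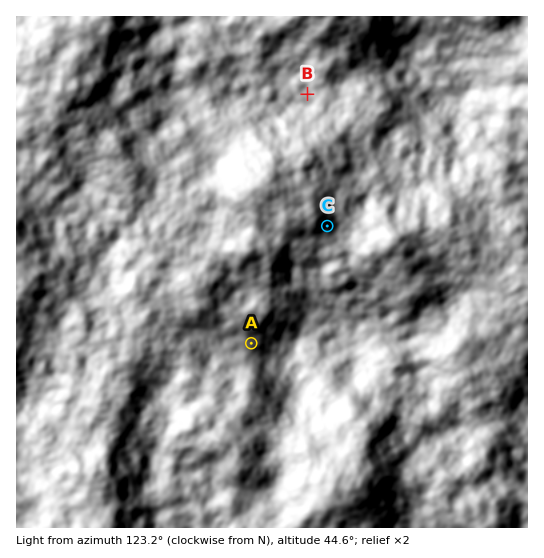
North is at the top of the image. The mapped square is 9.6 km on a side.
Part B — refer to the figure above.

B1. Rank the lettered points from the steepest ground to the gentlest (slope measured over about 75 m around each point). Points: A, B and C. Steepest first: C A B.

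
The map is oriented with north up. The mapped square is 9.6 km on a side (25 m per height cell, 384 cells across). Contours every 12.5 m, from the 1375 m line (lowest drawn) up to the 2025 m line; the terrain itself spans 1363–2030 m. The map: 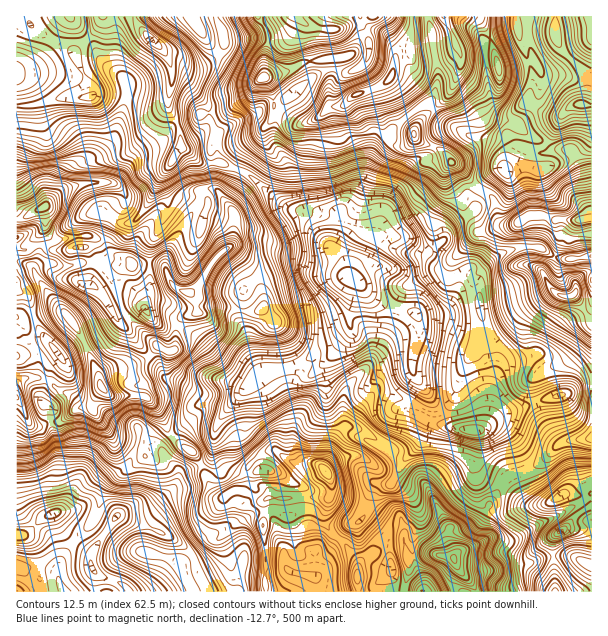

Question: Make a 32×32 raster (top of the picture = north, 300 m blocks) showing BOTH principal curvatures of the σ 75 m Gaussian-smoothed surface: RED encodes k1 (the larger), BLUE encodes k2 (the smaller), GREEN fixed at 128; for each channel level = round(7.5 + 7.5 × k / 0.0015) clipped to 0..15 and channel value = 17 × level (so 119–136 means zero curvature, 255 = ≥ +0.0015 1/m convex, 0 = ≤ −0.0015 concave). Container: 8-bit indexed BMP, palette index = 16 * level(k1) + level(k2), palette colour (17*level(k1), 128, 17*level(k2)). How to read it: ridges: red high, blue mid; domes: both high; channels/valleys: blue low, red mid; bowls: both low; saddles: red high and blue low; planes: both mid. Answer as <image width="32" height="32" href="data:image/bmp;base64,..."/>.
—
<image width="32" height="32" href="data:image/bmp;base64,Qk02CAAAAAAAADYEAAAoAAAAIAAAACAAAAABAAgAAAAAAAAEAAATCwAAEwsAAAABAAAAAAAAAIAAABGAAAAigAAAM4AAAESAAABVgAAAZoAAAHeAAACIgAAAmYAAAKqAAAC7gAAAzIAAAN2AAADugAAA/4AAAACAEQARgBEAIoARADOAEQBEgBEAVYARAGaAEQB3gBEAiIARAJmAEQCqgBEAu4ARAMyAEQDdgBEA7oARAP+AEQAAgCIAEYAiACKAIgAzgCIARIAiAFWAIgBmgCIAd4AiAIiAIgCZgCIAqoAiALuAIgDMgCIA3YAiAO6AIgD/gCIAAIAzABGAMwAigDMAM4AzAESAMwBVgDMAZoAzAHeAMwCIgDMAmYAzAKqAMwC7gDMAzIAzAN2AMwDugDMA/4AzAACARAARgEQAIoBEADOARABEgEQAVYBEAGaARAB3gEQAiIBEAJmARACqgEQAu4BEAMyARADdgEQA7oBEAP+ARAAAgFUAEYBVACKAVQAzgFUARIBVAFWAVQBmgFUAd4BVAIiAVQCZgFUAqoBVALuAVQDMgFUA3YBVAO6AVQD/gFUAAIBmABGAZgAigGYAM4BmAESAZgBVgGYAZoBmAHeAZgCIgGYAmYBmAKqAZgC7gGYAzIBmAN2AZgDugGYA/4BmAACAdwARgHcAIoB3ADOAdwBEgHcAVYB3AGaAdwB3gHcAiIB3AJmAdwCqgHcAu4B3AMyAdwDdgHcA7oB3AP+AdwAAgIgAEYCIACKAiAAzgIgARICIAFWAiABmgIgAd4CIAIiAiACZgIgAqoCIALuAiADMgIgA3YCIAO6AiAD/gIgAAICZABGAmQAigJkAM4CZAESAmQBVgJkAZoCZAHeAmQCIgJkAmYCZAKqAmQC7gJkAzICZAN2AmQDugJkA/4CZAACAqgARgKoAIoCqADOAqgBEgKoAVYCqAGaAqgB3gKoAiICqAJmAqgCqgKoAu4CqAMyAqgDdgKoA7oCqAP+AqgAAgLsAEYC7ACKAuwAzgLsARIC7AFWAuwBmgLsAd4C7AIiAuwCZgLsAqoC7ALuAuwDMgLsA3YC7AO6AuwD/gLsAAIDMABGAzAAigMwAM4DMAESAzABVgMwAZoDMAHeAzACIgMwAmYDMAKqAzAC7gMwAzIDMAN2AzADugMwA/4DMAACA3QARgN0AIoDdADOA3QBEgN0AVYDdAGaA3QB3gN0AiIDdAJmA3QCqgN0Au4DdAMyA3QDdgN0A7oDdAP+A3QAAgO4AEYDuACKA7gAzgO4ARIDuAFWA7gBmgO4Ad4DuAIiA7gCZgO4AqoDuALuA7gDMgO4A3YDuAO6A7gD/gO4AAID/ABGA/wAigP8AM4D/AESA/wBVgP8AZoD/AHeA/wCIgP8AmYD/AKqA/wC7gP8AzID/AN2A/wDugP8A/4D/AKaGt4Z0knOGh7eDp5L2pYZ2hNe2heVwk+b2k6SkcYWXt6a4dYK3qLe3poO2gvSjhYZ01rZzxsLW+bbWpLaztumElqemgbfayKSQxrdR84KVZJXlxqTG1NjZ+KK1o6DWt5Kllre1gpSScafHlZL3pKiW5WGEtseCx/iC5aXnwWCTlnJhhMZSg5aFt8i4lbWWl4bng4G32HD1k4K0c3Kz9aSGl5aGlKSDlJR0x9jHt7illPi1k5GSxPV0dMalpYJglpODhmSFyMenlnPWdLWDgpS3+oKDtZLpppZzl7jHx2OCqKRidHXmpKiT9+KmtfbX5+fow+elo6WnpbW3p6bntabI6bRjo/WSlMXncYNzpsimZLWDo9e2hZWkcXSFhqjn9/jT9NT6ohCy1IS1kaiUt7eElci2U4SEk4N0hHWXqIaT5VCU5+b48fnHcreTc3SEyMeDtpV1prWkqIeGhaKBYoPDtNWR+aSltqSUpJNjdYWSk5TnhbeVcZa4h3WnyaVigaSnYYL4tLiis4NzpXVkg4SFg6bop3ODmKiYhoWnp6aFlZRw9baFlNX556aXdHSUtZSFg7a3hYOHqJiGhJRzdYWngLf4hnOk1LKjpteituznlIZkppeWg5aXp4OoloeWx6Wz+tmVkrRgt8b5o7TI2KaWlpWHlYVjlYWmlKmWlZTTcfbmk4C2hXK19+ZTZKe3lpWGdXSWt3S3ppWVl5T4+Pe29IBxhaenkfeQ9mN0psiFY2RkhZWktsiWdYS2lPez9sa2tcW2t9rS+HD196SltoSVhYV0hLW3psZjouT1wHCQkbTEw8W2pWLEhHD394TYpXNjlremc6ODo9m2soCCyLbk5pGAk5JxtoTHcqXnx5STpaaXh3aDt4Sjtsf49/b2+Mb66GJildeypaeE59mVcHGDc3WFU4WmpsZ01ZHptJLIhsj39ff415G06fj4lZCTp5aWc4V1g3PWk8TWYaRyyJe0yLWCsrOjc1CkkJCAhLiWmJiGc5aW5+j6xFFjk2GSloVRk7enlZWmk2DGpLbHk6anyaeTx9jE9ejEg4WHttelhoWGp5fIloa1krV0pPqz6KWElJWjtfiBYJOVhbeklaeFlbenlNamdIHHx6VxwsW29vfIhoWQ0rKEhbailpRwhJSDgnJCtLeXgKekpuTDsXJ05vf3uKiCw9iV1KNzt3RzqKiXloTIyaiAhYWk1v33o3DDcMP3p7mA+KXj55G4t6WYmIeEt7inl4FztJGE+bX29+bWYNW3tpL5tPTForeTg4aFhYSmp4VgcJT3cVDwk3KUhNWQ59ikgviS9HC1dIK5doWYyIOmkKLI58dwhPWmhINxkcOl9cLDxJTlYLZzdKc="/>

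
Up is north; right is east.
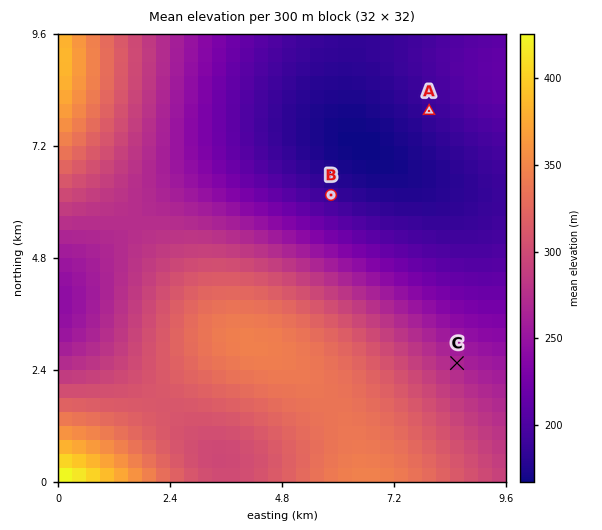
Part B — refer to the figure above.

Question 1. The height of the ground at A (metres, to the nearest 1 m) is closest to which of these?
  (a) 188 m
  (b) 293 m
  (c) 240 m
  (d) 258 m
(a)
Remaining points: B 189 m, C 267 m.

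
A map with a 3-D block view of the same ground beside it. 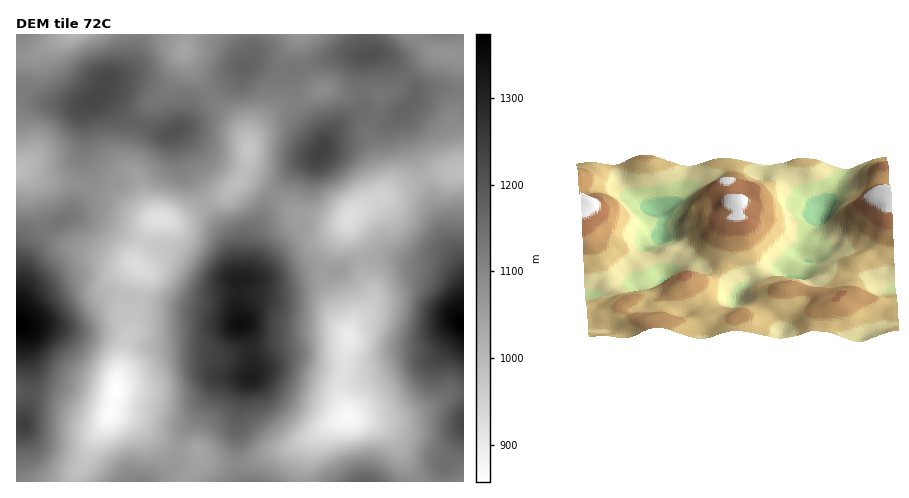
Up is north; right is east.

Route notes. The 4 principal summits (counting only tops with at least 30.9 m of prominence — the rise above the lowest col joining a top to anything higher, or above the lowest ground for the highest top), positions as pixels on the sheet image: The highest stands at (239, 324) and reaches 1343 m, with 259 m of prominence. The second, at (322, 149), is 1241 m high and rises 155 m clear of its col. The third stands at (97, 99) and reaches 1230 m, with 109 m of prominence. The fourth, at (369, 56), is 1209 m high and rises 61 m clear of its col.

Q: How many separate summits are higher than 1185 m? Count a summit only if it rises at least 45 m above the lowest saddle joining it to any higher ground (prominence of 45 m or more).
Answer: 4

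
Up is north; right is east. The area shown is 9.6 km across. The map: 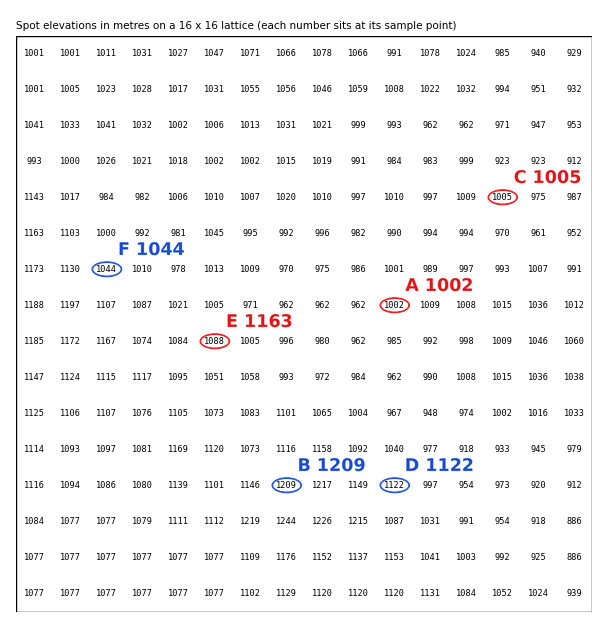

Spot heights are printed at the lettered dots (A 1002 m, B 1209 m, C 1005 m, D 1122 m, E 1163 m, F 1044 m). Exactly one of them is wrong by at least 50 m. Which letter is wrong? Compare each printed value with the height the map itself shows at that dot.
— E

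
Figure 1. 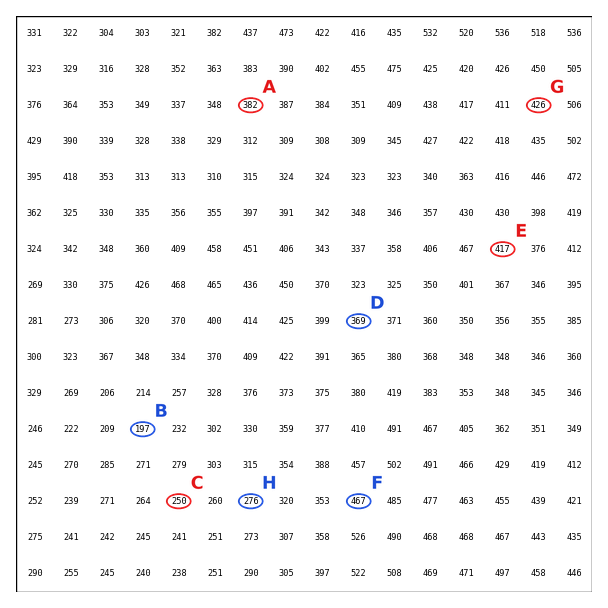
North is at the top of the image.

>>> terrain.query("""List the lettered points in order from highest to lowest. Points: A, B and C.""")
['A', 'C', 'B']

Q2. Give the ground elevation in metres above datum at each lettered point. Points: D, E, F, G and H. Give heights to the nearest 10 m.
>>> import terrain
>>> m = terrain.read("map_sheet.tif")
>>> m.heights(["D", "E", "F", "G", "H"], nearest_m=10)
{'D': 370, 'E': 420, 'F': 470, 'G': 430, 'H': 280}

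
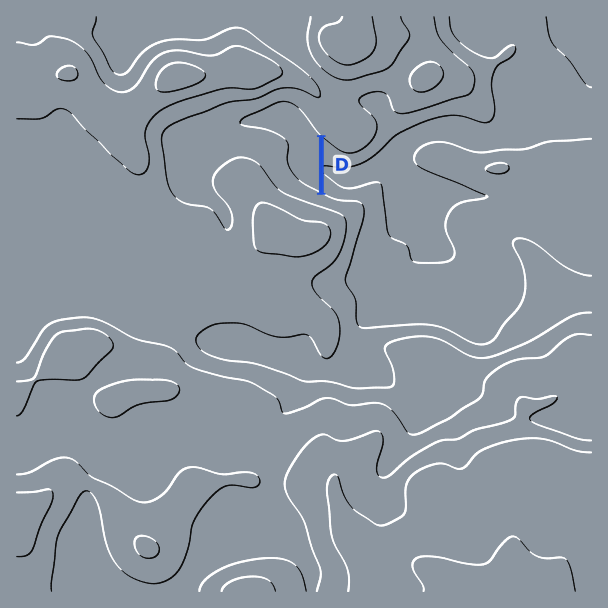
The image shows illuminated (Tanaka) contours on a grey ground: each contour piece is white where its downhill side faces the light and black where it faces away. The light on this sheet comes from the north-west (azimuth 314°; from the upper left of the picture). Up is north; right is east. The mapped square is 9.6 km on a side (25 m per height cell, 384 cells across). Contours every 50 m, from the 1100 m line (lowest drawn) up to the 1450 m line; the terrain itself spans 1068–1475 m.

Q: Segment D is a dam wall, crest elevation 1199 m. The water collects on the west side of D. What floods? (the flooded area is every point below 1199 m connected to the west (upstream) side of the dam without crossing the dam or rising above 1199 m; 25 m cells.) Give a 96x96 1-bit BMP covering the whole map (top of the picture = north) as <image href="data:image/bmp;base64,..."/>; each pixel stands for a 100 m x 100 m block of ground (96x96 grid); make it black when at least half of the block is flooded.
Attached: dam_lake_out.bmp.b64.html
<image width="96" height="96" href="data:image/bmp;base64,Qk2+BAAAAAAAAD4AAAAoAAAAYAAAAGAAAAABAAEAAAAAAIAEAAATCwAAEwsAAAIAAAAAAAAA////AAAAAAAAAAAAAAAAAAAAAAAAAAAAAAAAAAAAAAAAAAAAAAAAAAAAAAAAAAAAAAAAAAAAAAAAAAAAAAAAAAAAAAAAAAAAAAAAAAAAAAAAAAAAAAAAAAAAAAAAAAAAAAAAAAAAAAAAAAAAAAAAAAAAAAAAAAAAAAAAAAAAAAAAAAAAAAAAAAAAAAAAAAAAAAAAAAAAAAAAAAAAAAAAAAAAAAAAAAAAAAAAAAAAAAAAAAAAAAAAAAAAAAAAAAAAAAAAAAAAAAAAAAAAAAAAAAAAAAAAAAAAAAAAAAAAAAAAAAAAAAAAAAAAAAAAAAAAAAAAAAAAAAAAAAAAAAAAAAAAAAAAAAAAAAAAAAAAAAAAAAAAAAAAAAAAAAAAAAAAAAAAAAAAAAAAAAAAAAAAAAAAAAAAAAAAAAAAAAAAAAAAAAAAAAAAAAAAAAAAAAAAAAAAAAAAAAAAAAAAAAAAAAAAAAAAAAAAAAAAAAAAAAAAAAAAAAAAAAAAAAAAAAAAAAAAAAAAAAAAAAAAAAAAAAAAAAAAAAAAAAAAAAAAAAAAAAAAAAAAAAAAAAAAAAAAAAAAAAAAAAAAAAAAAAAAAAAAAAAAAAAAAAAAAAAAAAAAAAAAAAAAAAAAAAAAAAAAAAAAAAAAAAAAAAAAAAAAAAAAAAAAAAAAAAAAAAAAAAAAAAAAAAAAAAAAAAAAAAAAAAAAAAAAAAAAAAAAAAAAAAAAAAAAAAAAAAAAAAAAAAAAAAAAAAAAAAAAAAAAAAAAAAAAAAAAAAAAAAAAAAAAAAAAAAAAAAAAAAAAAAAAAAAAAAAAAAAAAAAAAAAAAAAAAAAAAAAAAAAAAAAAAAAAAAAAAAAAAAAAAAAAAAAAAAAAAAAAAAAAAAAAAAAAAAAAAAAAAAAAAAAAAAAAAAAAAAAAAAAAAAAAAAAAAAAAAAAAAAAAAAAAAAAAAAAAAAAAAAAAAAAAAAAAAAAAAAAAAAAAAAAAAAAAAAAAAAAAAAAAAAAAAAAAAAAAAAAAAAAAAAAAAAAAAAAAAAAAAAAAAAAAAAAAAAAAAAAAAAAAAAAAAAAAAAAAAAAAAAAAAAAAAABgAAAAAAAAAAAAAAHgAAAAAAAAAAAAAAPgAAAAAAAAAAAAAAPgAAAAAAAAAAAAAAfgAAAAAAAAAAAAAAfgAAAAAAAAAAAAAAfgAAAAAAAAAAAAAAfgAAAAAAAAAAAAAAfgAAAAAAAAAAAAAB/AAAAAAAAAAAAAAP/AAAAAAAAAAAAAA/+AAAAAAAAAAAAAAf8AAAAAAAAAAAAAAH4AAAAAAAAAAAAAAAwAAAAAAAAAAAAAAAAAAAAAAAAAAAAAAAAAAAAAAAAAAAAAAAAAAAAAAAAAAAAAAAAAAAAAAAAAAAAAAAAAAAAAAAAAAAAAAAAAAAAAAAAAAAAAAAAAAAAAAAAAAAAAAAAAAAAAAAAAAAAAAAAAAAAAAAAAAAAAAAAAAAAAAAAAAAAAAAAAAAAAAAAAAAAAAAAAAAAAAAAAAAAAAAAAAAAAAAAAAAAAAAAAAAAAAAA="/>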